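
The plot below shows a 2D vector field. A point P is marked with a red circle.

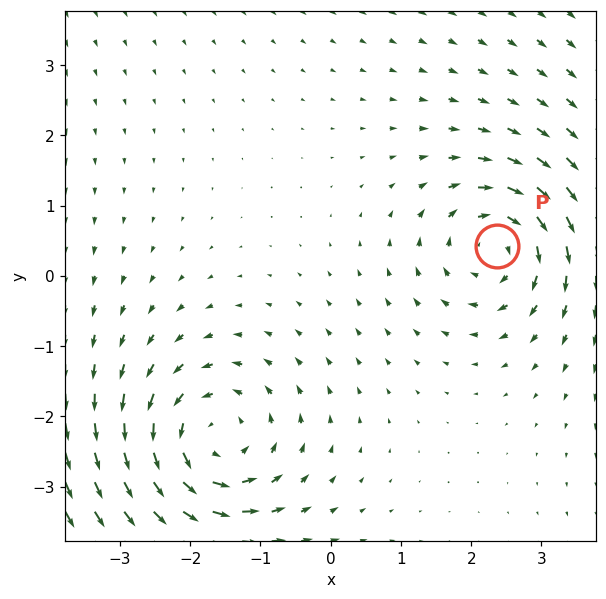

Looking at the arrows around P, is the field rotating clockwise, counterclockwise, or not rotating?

clockwise

Near P at (2.4, 0.4) the arrows circulate clockwise. The curl (z-component) there is about -4; negative curl means clockwise rotation.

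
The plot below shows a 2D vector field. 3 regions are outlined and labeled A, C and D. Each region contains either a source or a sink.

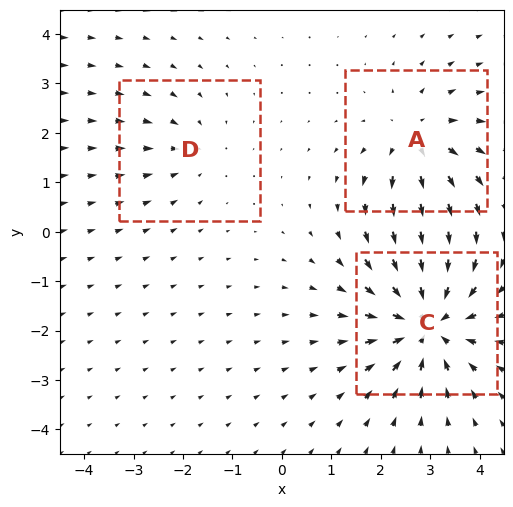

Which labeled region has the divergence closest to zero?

D

Divergence at each region's feature centre — A: about +3, C: about -5, D: about -2. Region D is closest to zero.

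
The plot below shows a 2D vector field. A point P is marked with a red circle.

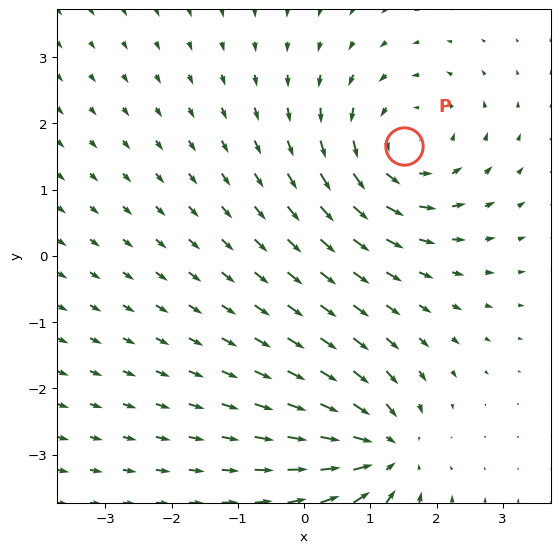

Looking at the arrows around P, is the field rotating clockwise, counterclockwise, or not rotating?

Near P at (1.5, 1.7) the arrows circulate counterclockwise. The curl (z-component) there is about +4; positive curl means counterclockwise rotation.

counterclockwise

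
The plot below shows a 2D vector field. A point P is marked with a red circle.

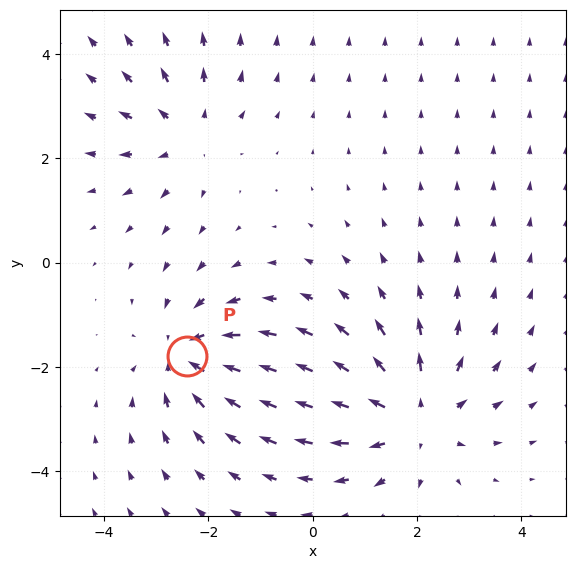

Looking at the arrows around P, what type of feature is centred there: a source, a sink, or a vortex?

At P (-2.4, -1.8) the arrows converge inward. Divergence about -4, curl ≈0 — negative divergence with near-zero curl is a sink.

sink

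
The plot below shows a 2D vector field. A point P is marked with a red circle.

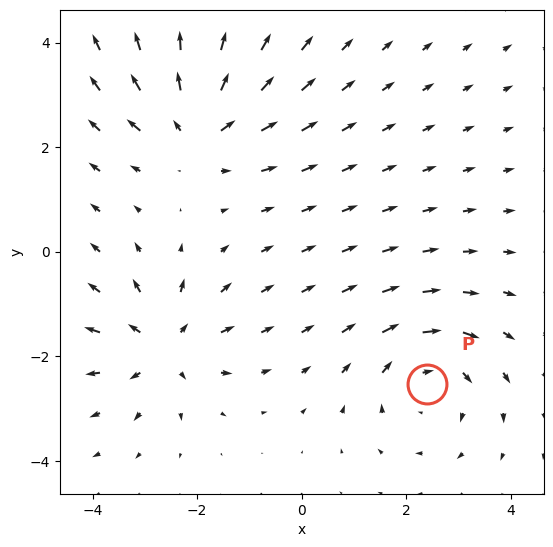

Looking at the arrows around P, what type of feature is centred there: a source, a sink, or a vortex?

At P (2.4, -2.5) the arrows circulate clockwise. Divergence ≈0, curl about -3 — near-zero divergence with nonzero curl is a vortex.

vortex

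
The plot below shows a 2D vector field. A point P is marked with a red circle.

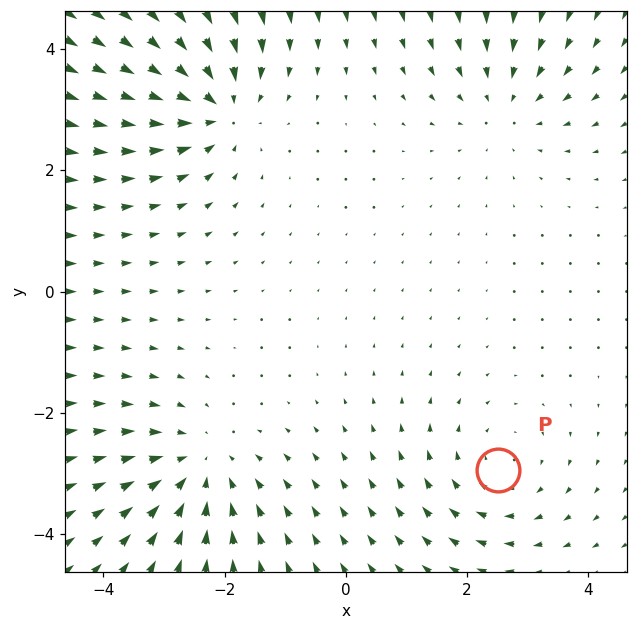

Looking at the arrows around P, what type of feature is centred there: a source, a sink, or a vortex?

At P (2.5, -2.9) the arrows circulate clockwise. Divergence ≈0, curl about -3 — near-zero divergence with nonzero curl is a vortex.

vortex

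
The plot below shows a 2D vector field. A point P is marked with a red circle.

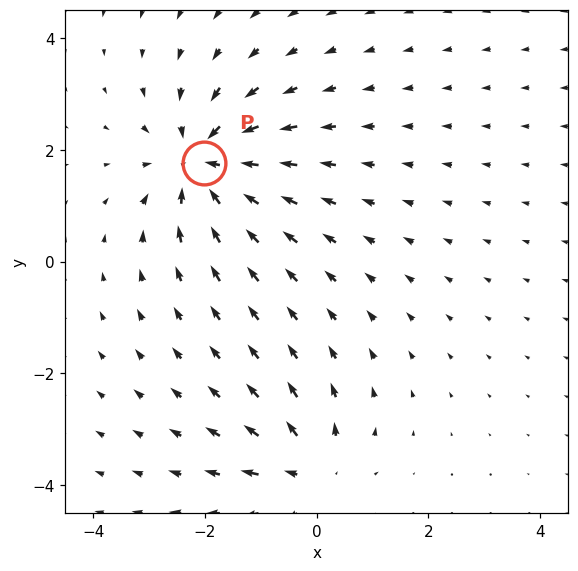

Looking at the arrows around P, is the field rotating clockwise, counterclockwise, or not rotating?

Near P at (-2.0, 1.8) the arrows show no circulation. The curl there is ≈0.

not rotating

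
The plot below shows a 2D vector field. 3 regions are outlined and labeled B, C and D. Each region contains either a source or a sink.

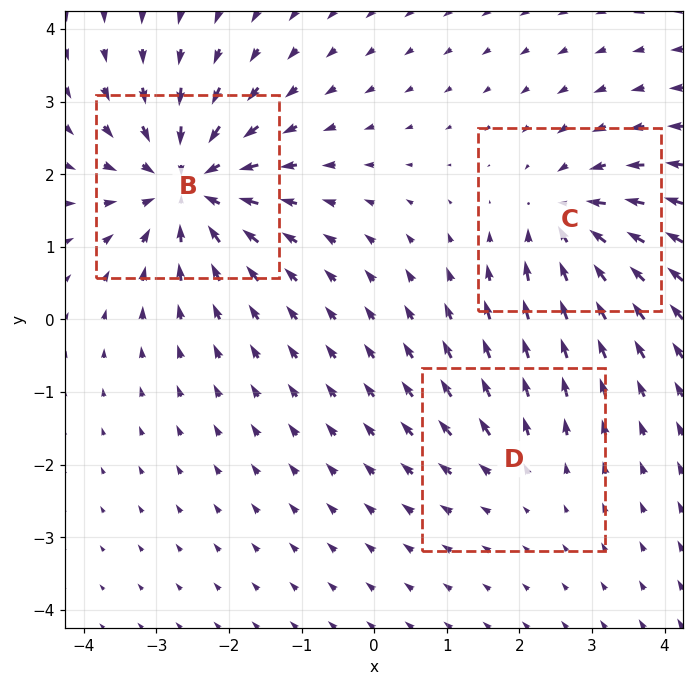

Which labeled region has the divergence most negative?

Divergence at each region's feature centre — B: about -5, C: about -4, D: about +2. Region B is most negative.

B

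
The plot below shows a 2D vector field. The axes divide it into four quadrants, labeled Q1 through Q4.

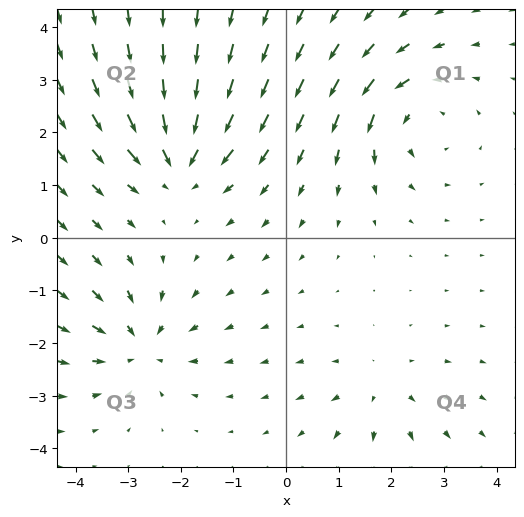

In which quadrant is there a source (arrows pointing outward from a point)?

The source sits at approximately (1.8, -2.8), which lies in quadrant Q4. The divergence there is about +3, positive as expected for a source.

Q4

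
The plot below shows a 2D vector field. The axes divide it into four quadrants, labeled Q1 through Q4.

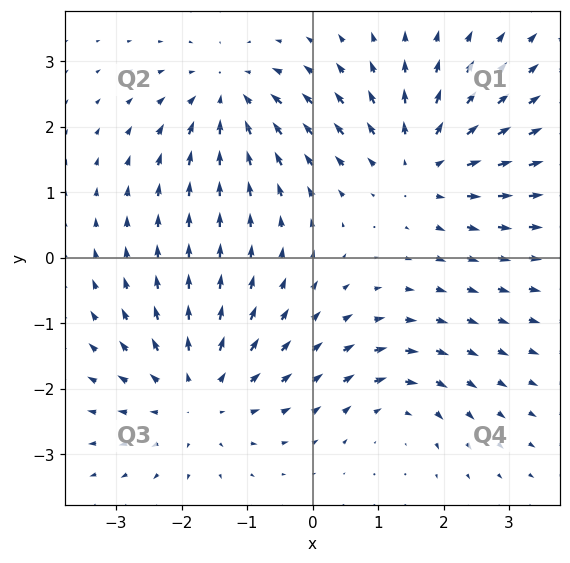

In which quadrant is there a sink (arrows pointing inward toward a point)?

The sink sits at approximately (-1.3, 2.5), which lies in quadrant Q2. The divergence there is about -4, negative as expected for a sink.

Q2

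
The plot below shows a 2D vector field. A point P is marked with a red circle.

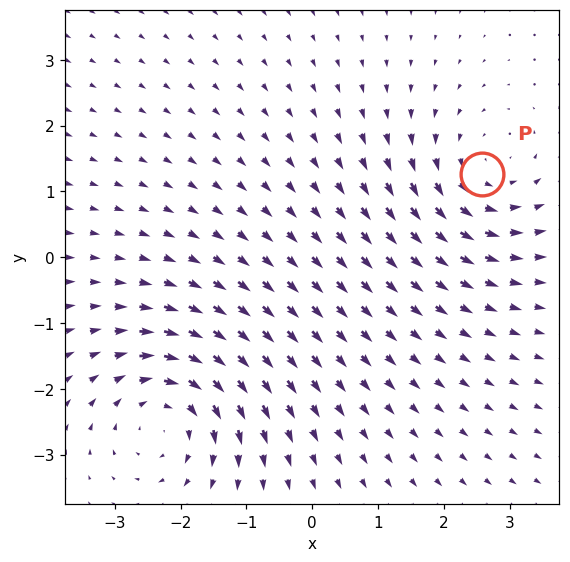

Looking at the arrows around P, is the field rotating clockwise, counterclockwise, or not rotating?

counterclockwise

Near P at (2.6, 1.3) the arrows circulate counterclockwise. The curl (z-component) there is about +2; positive curl means counterclockwise rotation.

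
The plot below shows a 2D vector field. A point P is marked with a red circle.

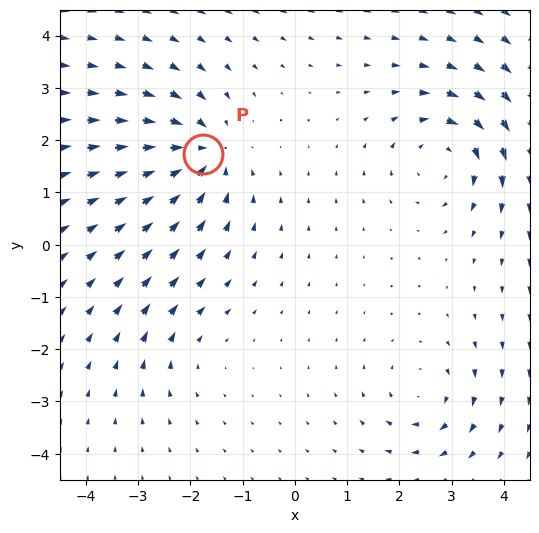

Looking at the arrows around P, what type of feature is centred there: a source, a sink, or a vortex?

sink

At P (-1.8, 1.7) the arrows converge inward. Divergence about -6, curl ≈0 — negative divergence with near-zero curl is a sink.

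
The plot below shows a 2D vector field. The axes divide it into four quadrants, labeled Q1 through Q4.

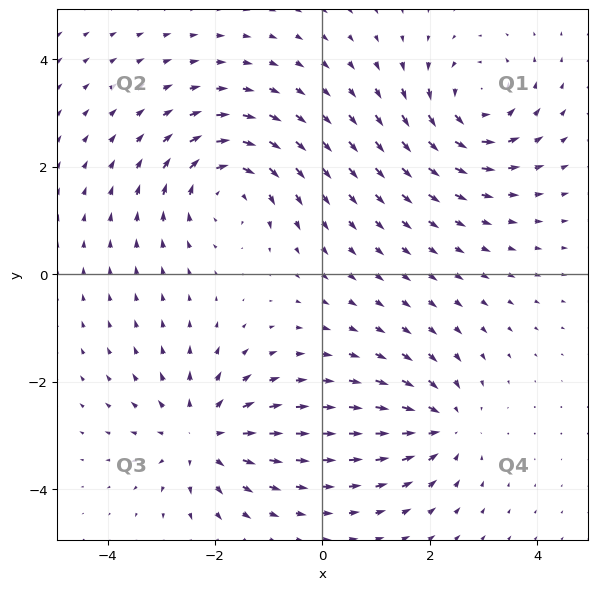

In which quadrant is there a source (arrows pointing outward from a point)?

The source sits at approximately (-2.2, -3.0), which lies in quadrant Q3. The divergence there is about +5, positive as expected for a source.

Q3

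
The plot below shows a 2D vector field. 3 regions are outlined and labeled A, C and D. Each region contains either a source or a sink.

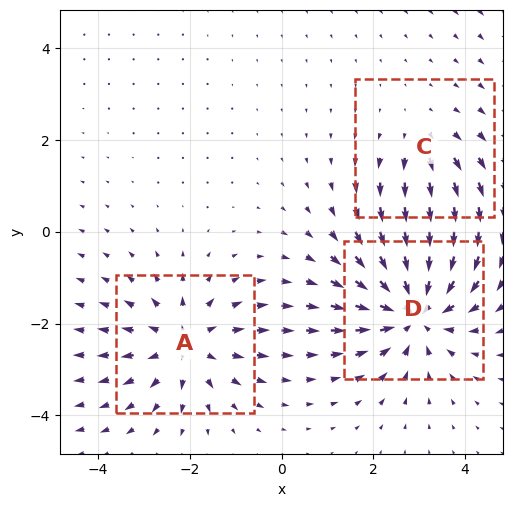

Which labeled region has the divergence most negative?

D

Divergence at each region's feature centre — A: about +3, C: about +2, D: about -5. Region D is most negative.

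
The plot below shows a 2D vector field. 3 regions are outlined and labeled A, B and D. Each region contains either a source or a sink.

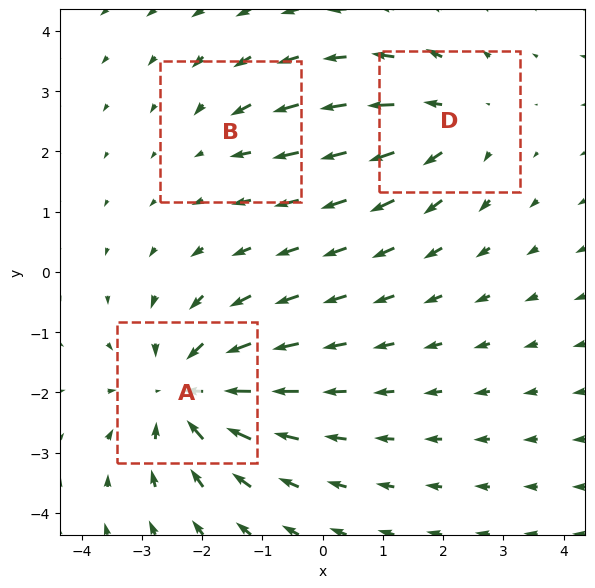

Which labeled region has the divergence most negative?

A

Divergence at each region's feature centre — A: about -5, B: about -2, D: about +3. Region A is most negative.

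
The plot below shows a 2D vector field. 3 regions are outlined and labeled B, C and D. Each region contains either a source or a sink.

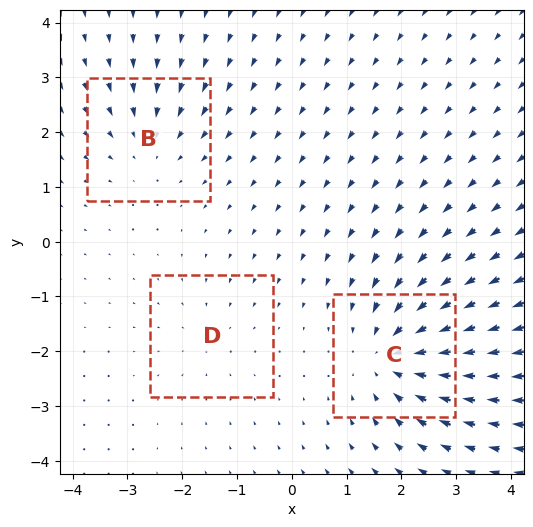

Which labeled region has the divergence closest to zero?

Divergence at each region's feature centre — B: about -3, C: about -5, D: about -2. Region D is closest to zero.

D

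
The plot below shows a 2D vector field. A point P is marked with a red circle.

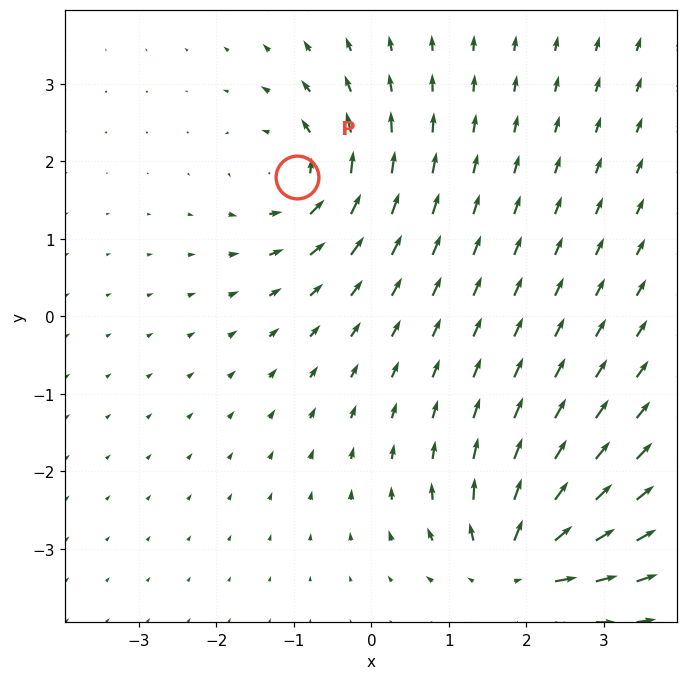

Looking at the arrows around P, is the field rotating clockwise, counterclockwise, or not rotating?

counterclockwise

Near P at (-1.0, 1.8) the arrows circulate counterclockwise. The curl (z-component) there is about +4; positive curl means counterclockwise rotation.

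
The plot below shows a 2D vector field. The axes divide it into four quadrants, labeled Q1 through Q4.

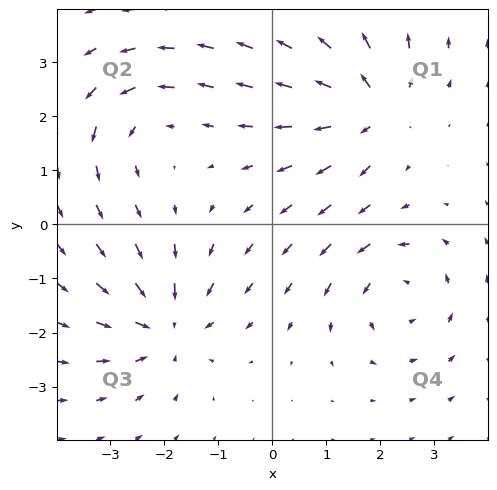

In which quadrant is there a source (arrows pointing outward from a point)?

Q1

The source sits at approximately (1.8, 2.2), which lies in quadrant Q1. The divergence there is about +6, positive as expected for a source.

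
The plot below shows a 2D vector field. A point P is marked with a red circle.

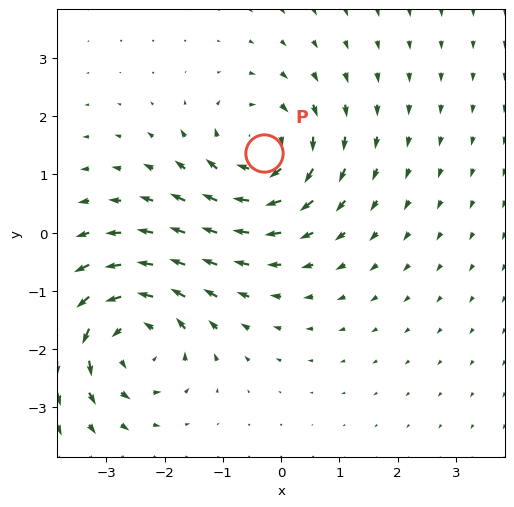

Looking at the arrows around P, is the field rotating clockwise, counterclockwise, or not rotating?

Near P at (-0.3, 1.4) the arrows circulate clockwise. The curl (z-component) there is about -4; negative curl means clockwise rotation.

clockwise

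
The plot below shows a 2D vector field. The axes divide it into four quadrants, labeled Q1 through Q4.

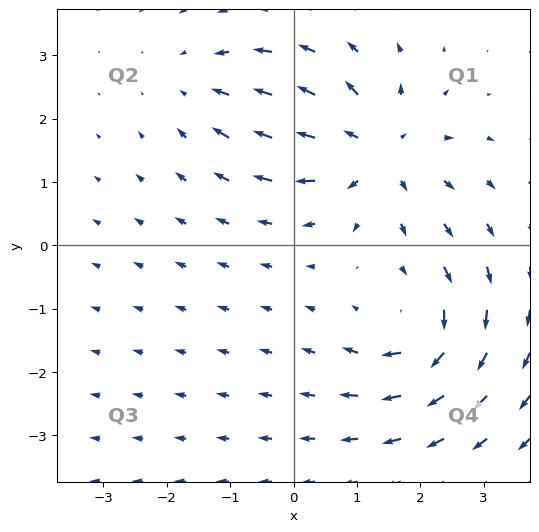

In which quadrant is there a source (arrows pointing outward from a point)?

The source sits at approximately (1.3, 1.5), which lies in quadrant Q1. The divergence there is about +5, positive as expected for a source.

Q1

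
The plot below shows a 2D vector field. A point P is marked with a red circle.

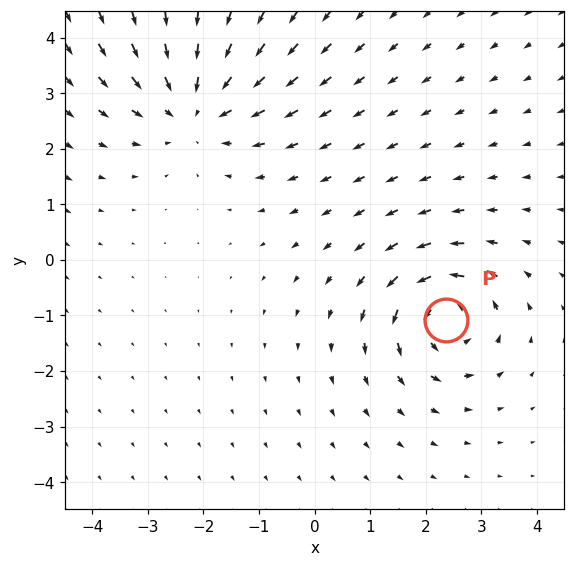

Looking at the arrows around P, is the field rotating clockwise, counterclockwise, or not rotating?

Near P at (2.4, -1.1) the arrows circulate counterclockwise. The curl (z-component) there is about +5; positive curl means counterclockwise rotation.

counterclockwise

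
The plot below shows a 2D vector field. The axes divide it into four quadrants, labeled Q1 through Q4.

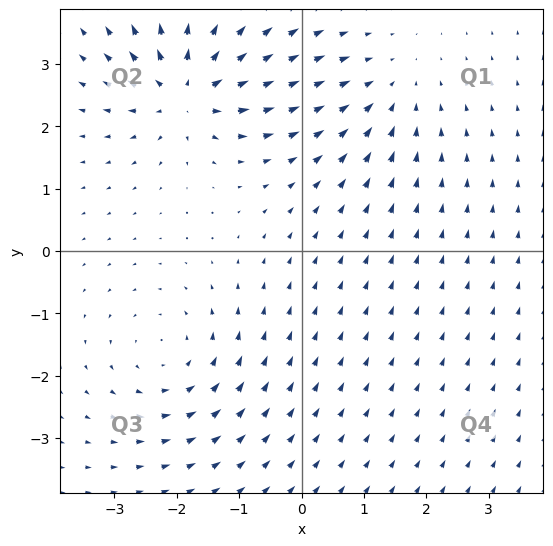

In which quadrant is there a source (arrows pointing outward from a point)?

Q2

The source sits at approximately (-1.8, 2.6), which lies in quadrant Q2. The divergence there is about +5, positive as expected for a source.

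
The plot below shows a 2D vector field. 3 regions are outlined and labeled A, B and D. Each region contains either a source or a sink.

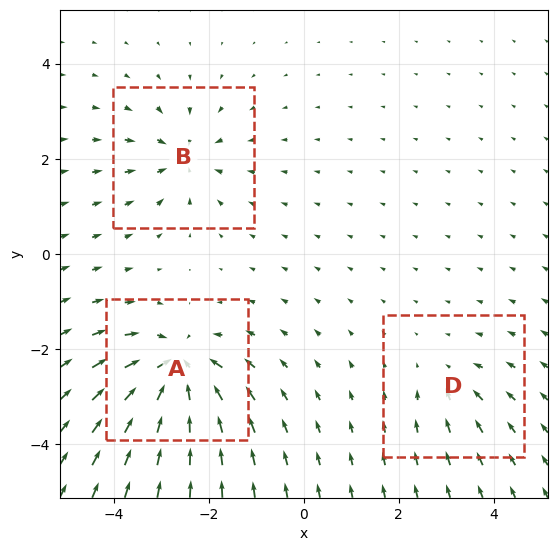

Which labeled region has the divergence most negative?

Divergence at each region's feature centre — A: about -6, B: about -4, D: about -2. Region A is most negative.

A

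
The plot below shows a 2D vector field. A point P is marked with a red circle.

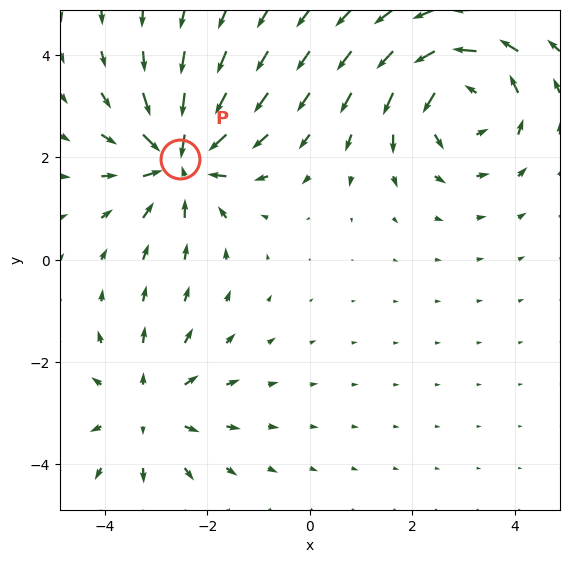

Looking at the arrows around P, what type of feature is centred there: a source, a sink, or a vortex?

sink

At P (-2.5, 2.0) the arrows converge inward. Divergence about -6, curl ≈0 — negative divergence with near-zero curl is a sink.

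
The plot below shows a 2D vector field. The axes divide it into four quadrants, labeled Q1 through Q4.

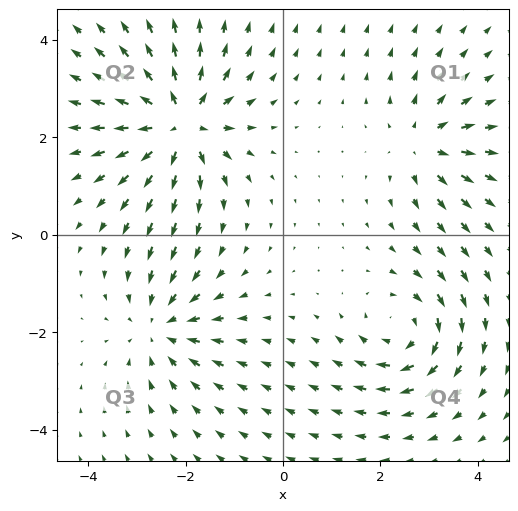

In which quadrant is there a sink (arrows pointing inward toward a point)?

The sink sits at approximately (-2.5, -1.9), which lies in quadrant Q3. The divergence there is about -4, negative as expected for a sink.

Q3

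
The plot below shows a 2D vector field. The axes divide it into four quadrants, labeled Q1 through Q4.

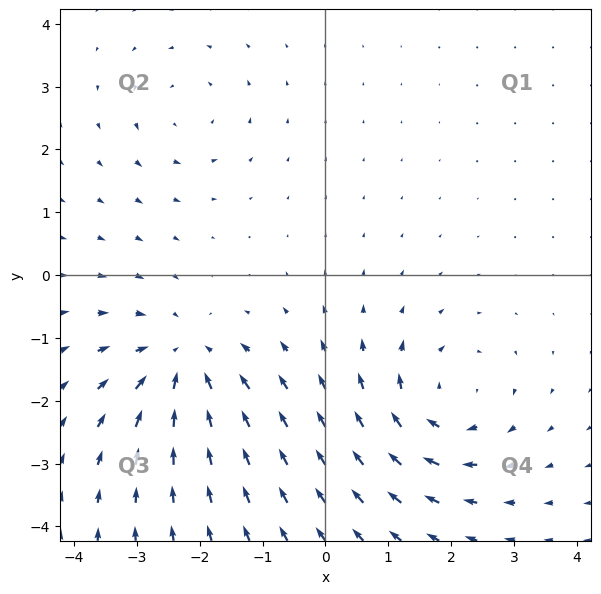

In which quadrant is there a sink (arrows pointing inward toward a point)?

Q3

The sink sits at approximately (-2.3, -1.4), which lies in quadrant Q3. The divergence there is about -5, negative as expected for a sink.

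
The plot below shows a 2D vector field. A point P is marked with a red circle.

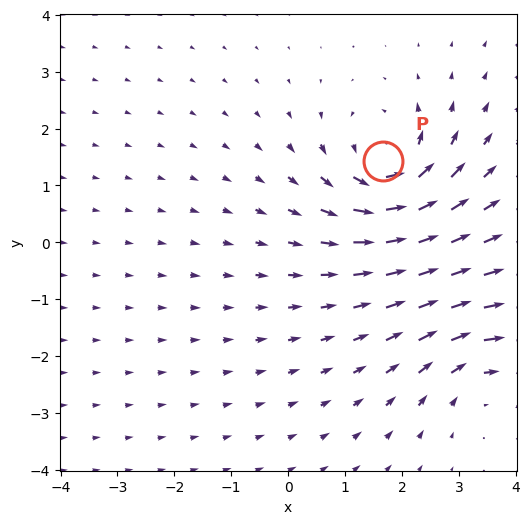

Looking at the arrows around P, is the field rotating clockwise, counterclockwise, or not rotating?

Near P at (1.7, 1.4) the arrows circulate counterclockwise. The curl (z-component) there is about +5; positive curl means counterclockwise rotation.

counterclockwise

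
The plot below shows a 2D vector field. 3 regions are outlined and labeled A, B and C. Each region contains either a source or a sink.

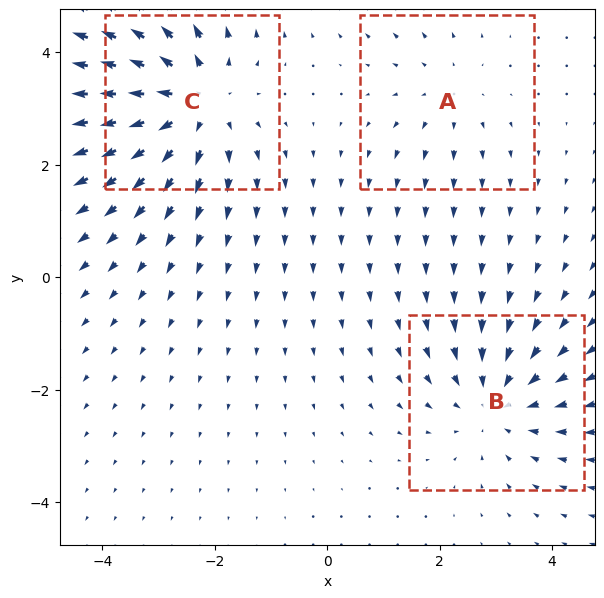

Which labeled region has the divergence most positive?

C

Divergence at each region's feature centre — A: about +2, B: about -3, C: about +4. Region C is most positive.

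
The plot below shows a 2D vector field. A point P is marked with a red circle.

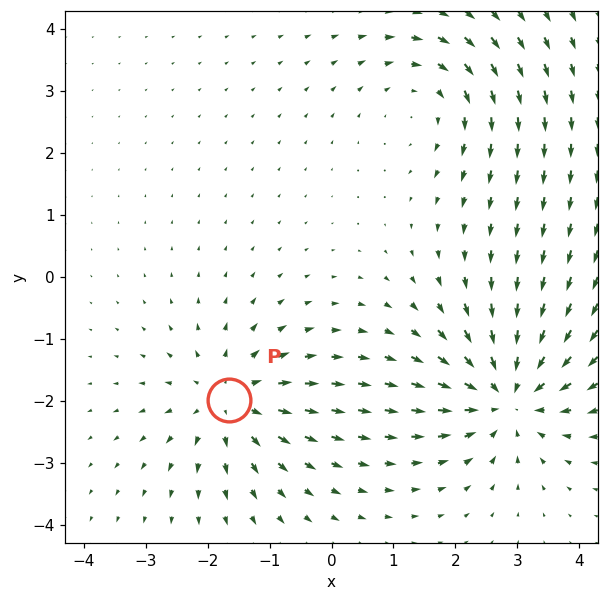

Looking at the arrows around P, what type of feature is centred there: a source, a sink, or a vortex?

At P (-1.7, -2.0) the arrows spread outward. Divergence about +3, curl ≈0 — positive divergence with near-zero curl is a source.

source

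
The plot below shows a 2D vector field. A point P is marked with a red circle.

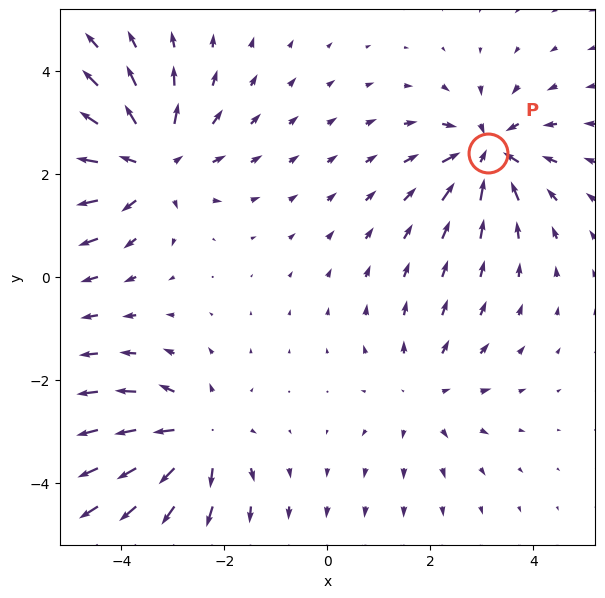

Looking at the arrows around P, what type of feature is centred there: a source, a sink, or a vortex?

sink

At P (3.1, 2.4) the arrows converge inward. Divergence about -5, curl ≈0 — negative divergence with near-zero curl is a sink.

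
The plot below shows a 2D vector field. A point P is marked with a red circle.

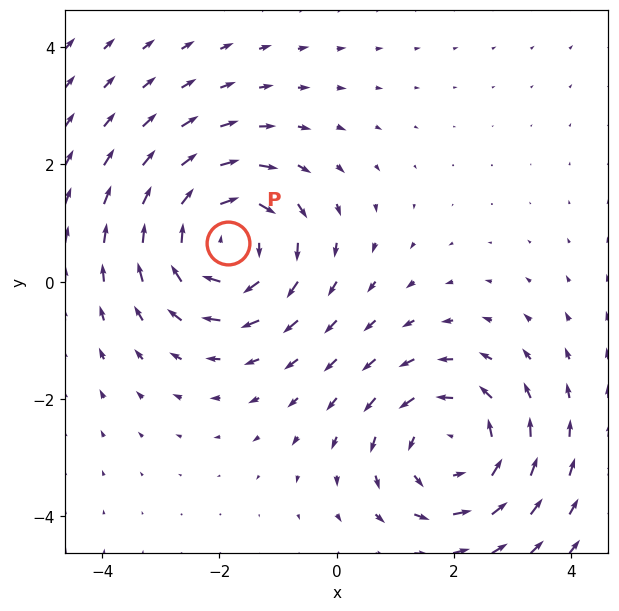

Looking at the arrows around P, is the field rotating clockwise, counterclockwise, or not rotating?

Near P at (-1.8, 0.7) the arrows circulate clockwise. The curl (z-component) there is about -4; negative curl means clockwise rotation.

clockwise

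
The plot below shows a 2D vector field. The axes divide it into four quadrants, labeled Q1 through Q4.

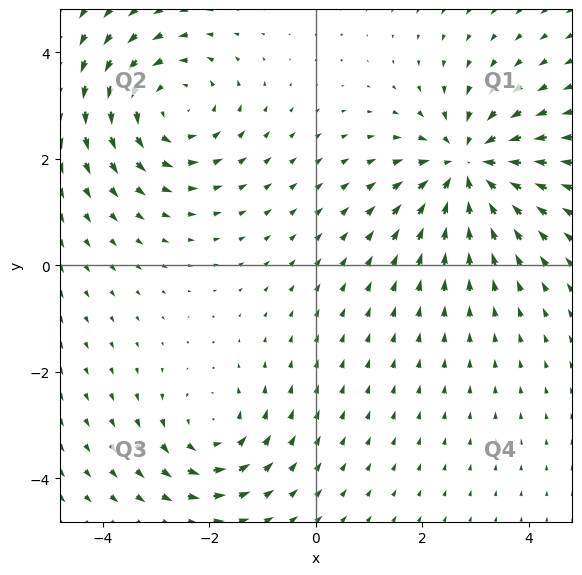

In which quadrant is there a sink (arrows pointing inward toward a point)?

The sink sits at approximately (2.8, 1.9), which lies in quadrant Q1. The divergence there is about -4, negative as expected for a sink.

Q1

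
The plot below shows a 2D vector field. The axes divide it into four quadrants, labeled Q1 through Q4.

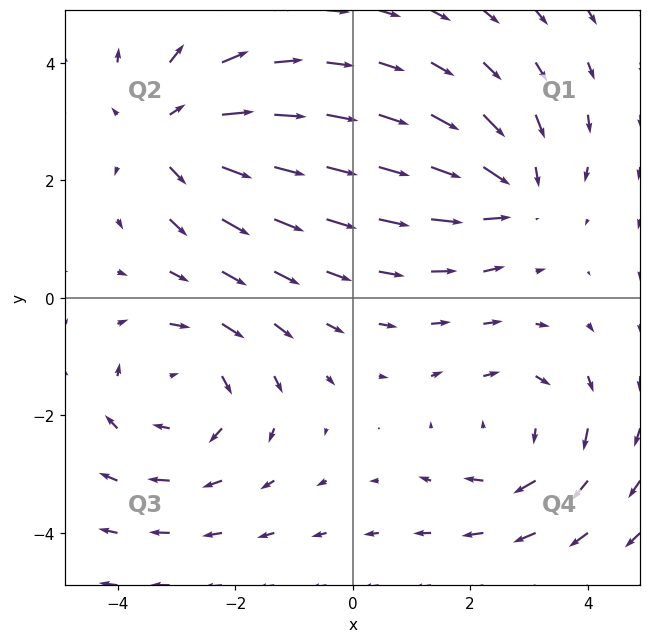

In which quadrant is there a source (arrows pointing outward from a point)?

The source sits at approximately (-3.1, 2.8), which lies in quadrant Q2. The divergence there is about +5, positive as expected for a source.

Q2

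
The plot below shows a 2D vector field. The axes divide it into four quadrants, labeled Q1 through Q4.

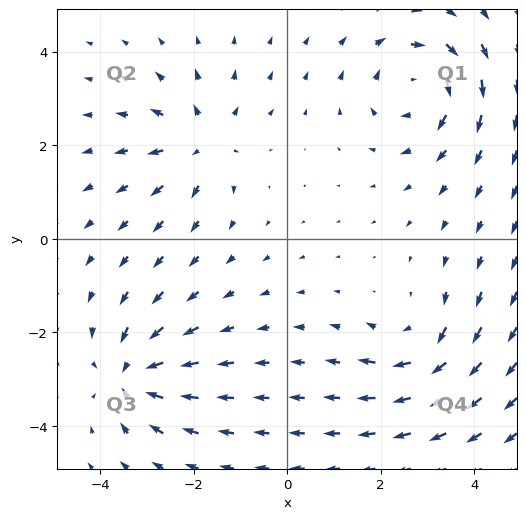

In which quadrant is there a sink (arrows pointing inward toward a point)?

Q3

The sink sits at approximately (-3.3, -2.9), which lies in quadrant Q3. The divergence there is about -5, negative as expected for a sink.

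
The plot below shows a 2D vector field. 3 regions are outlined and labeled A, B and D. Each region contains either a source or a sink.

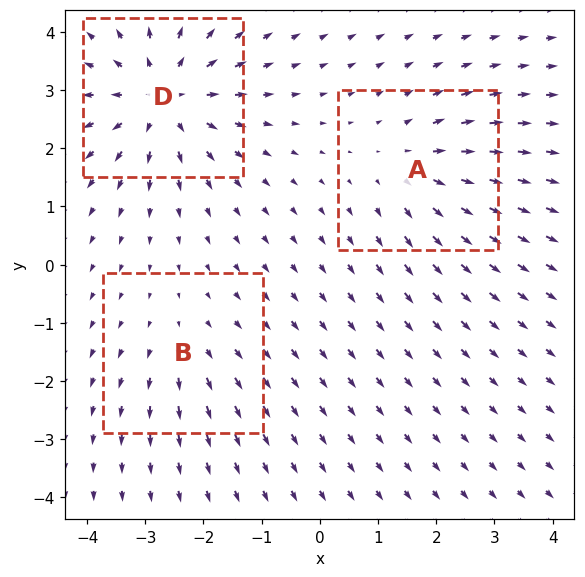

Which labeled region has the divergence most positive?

D

Divergence at each region's feature centre — A: about +3, B: about +2, D: about +5. Region D is most positive.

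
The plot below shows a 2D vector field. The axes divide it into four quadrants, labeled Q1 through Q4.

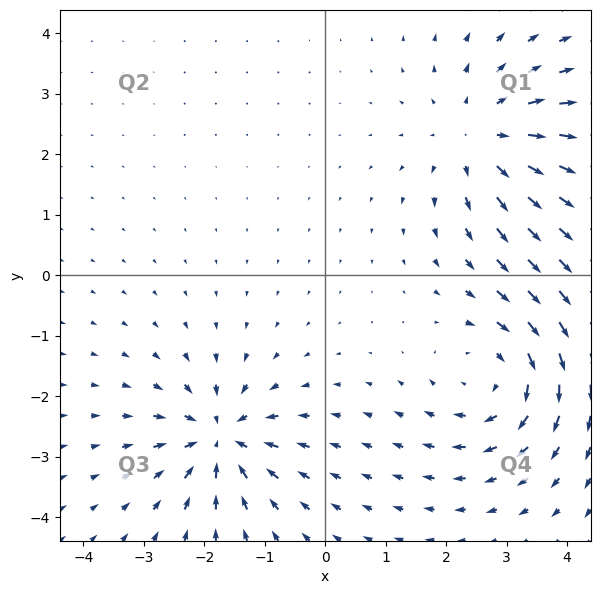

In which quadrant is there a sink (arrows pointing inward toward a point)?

The sink sits at approximately (-1.7, -2.7), which lies in quadrant Q3. The divergence there is about -6, negative as expected for a sink.

Q3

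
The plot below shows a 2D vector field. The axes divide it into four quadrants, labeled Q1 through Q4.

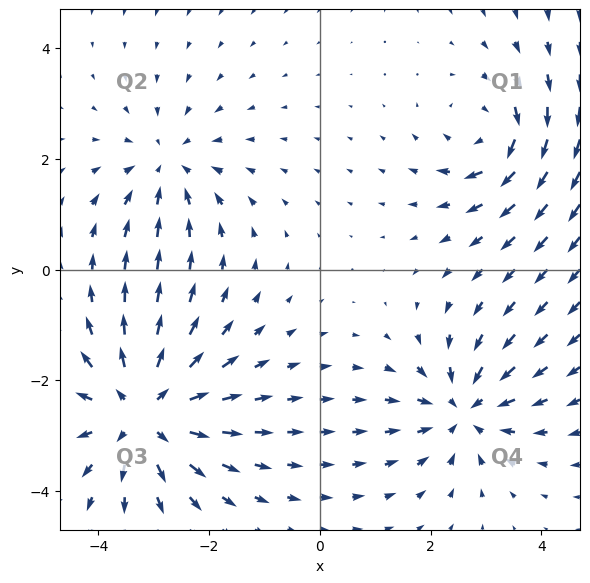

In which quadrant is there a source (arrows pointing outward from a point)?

The source sits at approximately (-3.2, -2.6), which lies in quadrant Q3. The divergence there is about +4, positive as expected for a source.

Q3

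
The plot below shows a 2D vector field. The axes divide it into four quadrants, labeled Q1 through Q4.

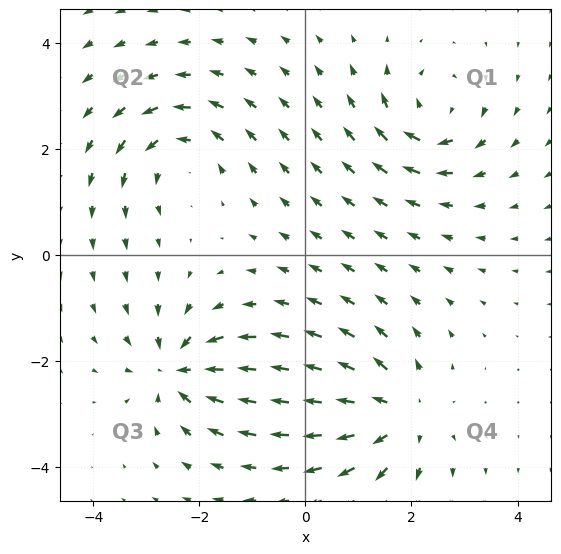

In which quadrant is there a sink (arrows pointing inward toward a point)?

The sink sits at approximately (-2.4, -2.2), which lies in quadrant Q3. The divergence there is about -5, negative as expected for a sink.

Q3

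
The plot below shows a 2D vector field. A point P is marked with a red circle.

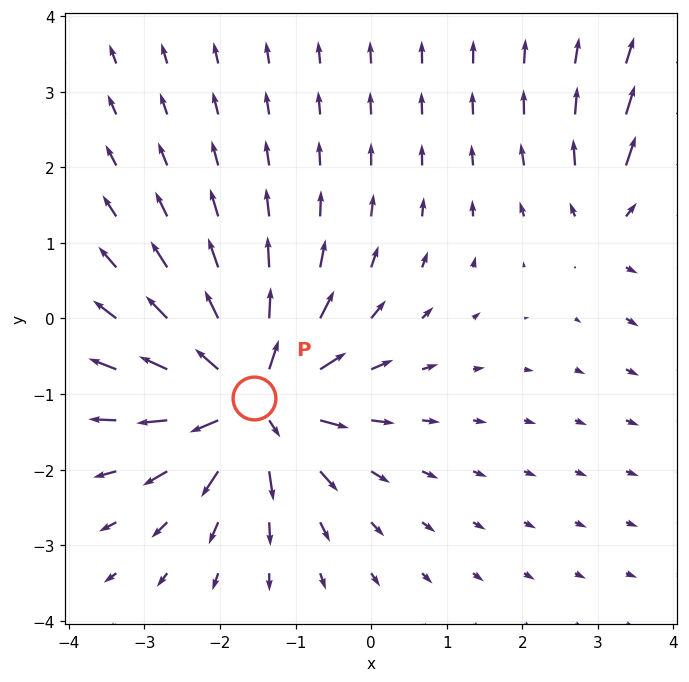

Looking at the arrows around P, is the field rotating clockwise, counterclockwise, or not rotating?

Near P at (-1.6, -1.0) the arrows show no circulation. The curl there is ≈0.

not rotating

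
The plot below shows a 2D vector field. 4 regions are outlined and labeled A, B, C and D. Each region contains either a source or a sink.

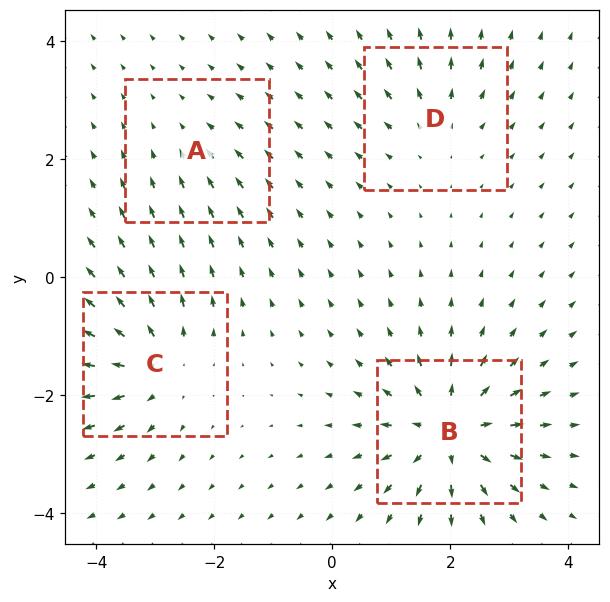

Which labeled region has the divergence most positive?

Divergence at each region's feature centre — A: about -2, B: about +8, C: about +6, D: about +3. Region B is most positive.

B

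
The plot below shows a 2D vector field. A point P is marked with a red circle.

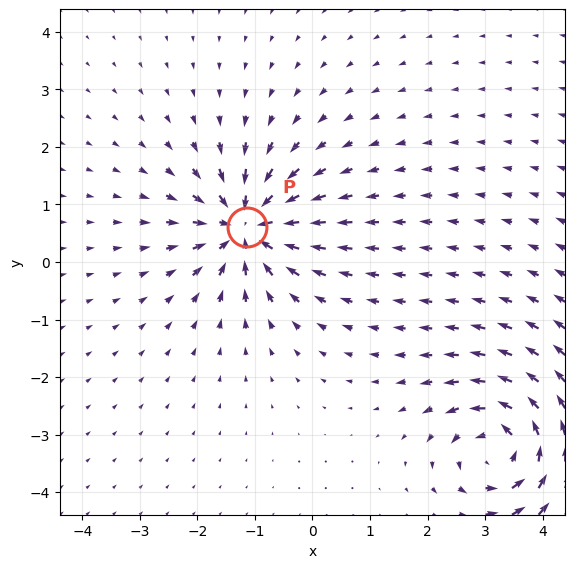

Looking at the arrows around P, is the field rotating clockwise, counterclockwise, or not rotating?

Near P at (-1.1, 0.6) the arrows show no circulation. The curl there is ≈0.

not rotating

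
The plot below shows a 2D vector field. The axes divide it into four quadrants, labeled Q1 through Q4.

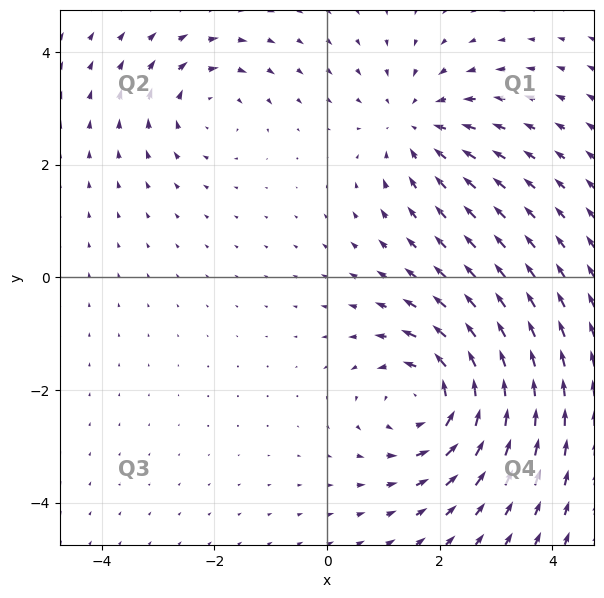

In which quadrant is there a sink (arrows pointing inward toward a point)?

Q1

The sink sits at approximately (1.6, 2.7), which lies in quadrant Q1. The divergence there is about -3, negative as expected for a sink.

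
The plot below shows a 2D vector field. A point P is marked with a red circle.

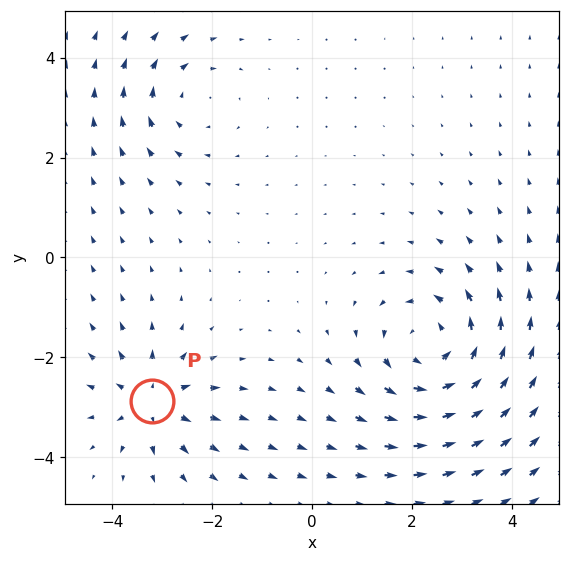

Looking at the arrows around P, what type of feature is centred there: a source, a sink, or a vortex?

source

At P (-3.2, -2.9) the arrows spread outward. Divergence about +4, curl ≈0 — positive divergence with near-zero curl is a source.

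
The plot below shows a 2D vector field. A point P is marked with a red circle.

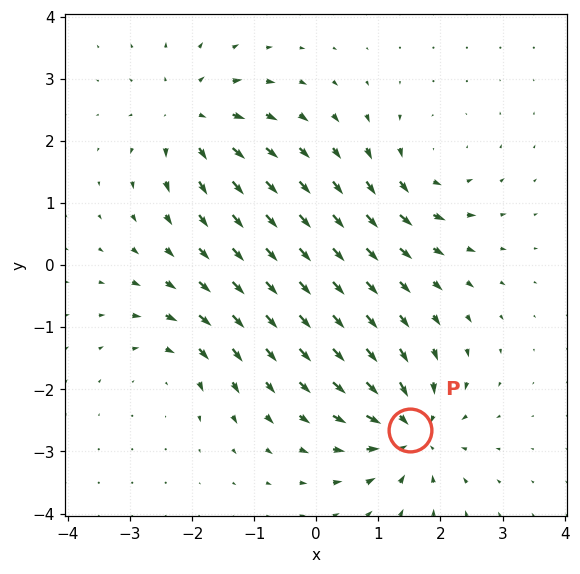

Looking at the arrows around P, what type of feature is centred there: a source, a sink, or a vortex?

At P (1.5, -2.7) the arrows converge inward. Divergence about -5, curl ≈0 — negative divergence with near-zero curl is a sink.

sink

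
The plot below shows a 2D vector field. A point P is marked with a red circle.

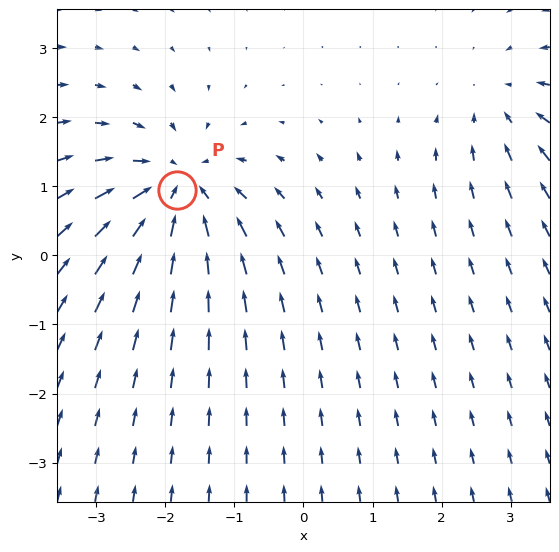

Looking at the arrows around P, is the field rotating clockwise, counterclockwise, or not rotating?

Near P at (-1.8, 0.9) the arrows show no circulation. The curl there is ≈0.

not rotating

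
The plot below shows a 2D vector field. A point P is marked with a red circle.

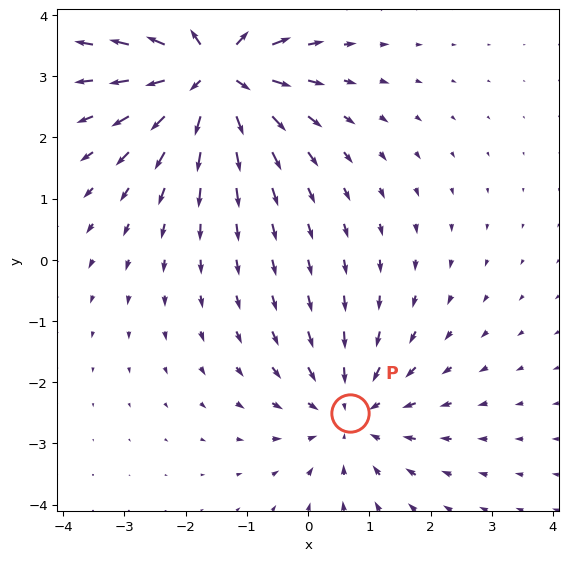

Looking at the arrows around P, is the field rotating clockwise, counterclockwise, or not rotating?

Near P at (0.7, -2.5) the arrows show no circulation. The curl there is ≈0.

not rotating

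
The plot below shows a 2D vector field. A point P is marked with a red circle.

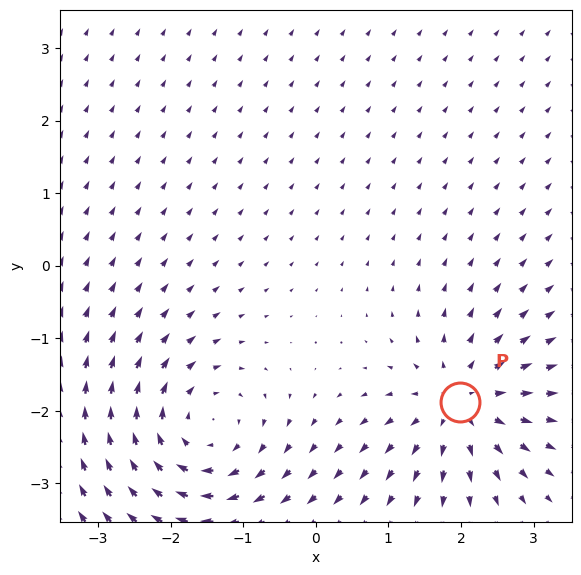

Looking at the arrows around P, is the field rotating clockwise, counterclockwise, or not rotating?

Near P at (2.0, -1.9) the arrows show no circulation. The curl there is ≈0.

not rotating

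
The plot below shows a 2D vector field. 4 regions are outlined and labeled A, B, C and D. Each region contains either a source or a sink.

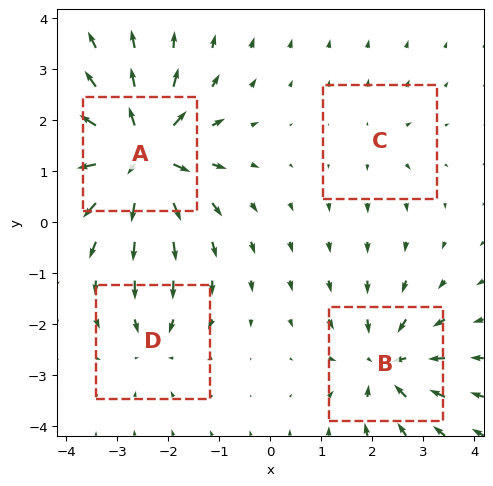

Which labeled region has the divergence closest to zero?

C

Divergence at each region's feature centre — A: about +9, B: about -6, C: about +2, D: about -4. Region C is closest to zero.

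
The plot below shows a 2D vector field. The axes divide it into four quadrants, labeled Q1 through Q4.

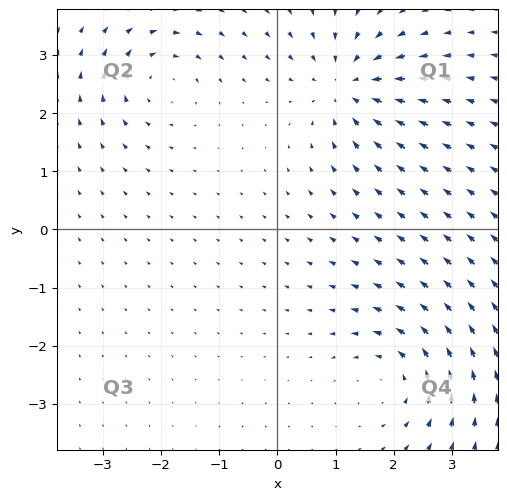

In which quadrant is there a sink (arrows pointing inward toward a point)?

The sink sits at approximately (1.2, 2.5), which lies in quadrant Q1. The divergence there is about -6, negative as expected for a sink.

Q1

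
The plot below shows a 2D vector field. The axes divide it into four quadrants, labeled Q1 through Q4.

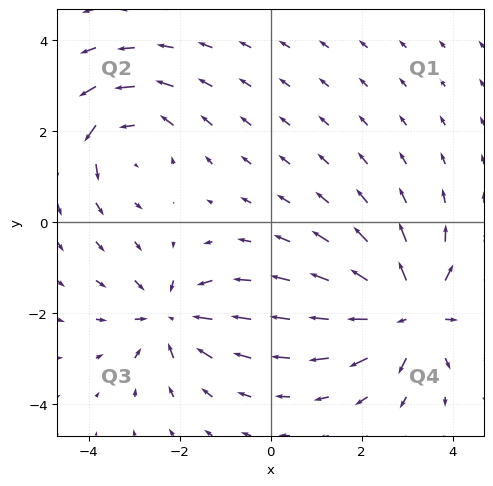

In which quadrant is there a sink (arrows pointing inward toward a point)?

Q3

The sink sits at approximately (-2.2, -2.1), which lies in quadrant Q3. The divergence there is about -4, negative as expected for a sink.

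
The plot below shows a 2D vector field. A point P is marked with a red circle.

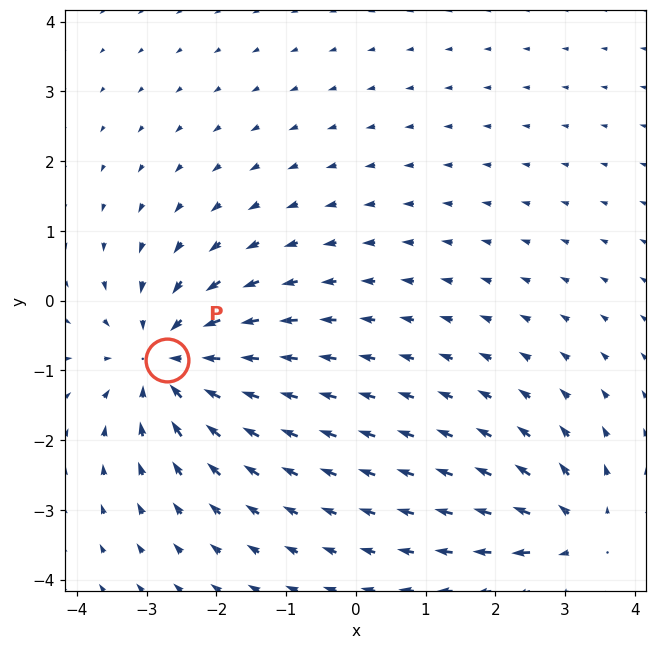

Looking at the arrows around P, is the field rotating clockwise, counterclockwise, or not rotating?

not rotating

Near P at (-2.7, -0.9) the arrows show no circulation. The curl there is ≈0.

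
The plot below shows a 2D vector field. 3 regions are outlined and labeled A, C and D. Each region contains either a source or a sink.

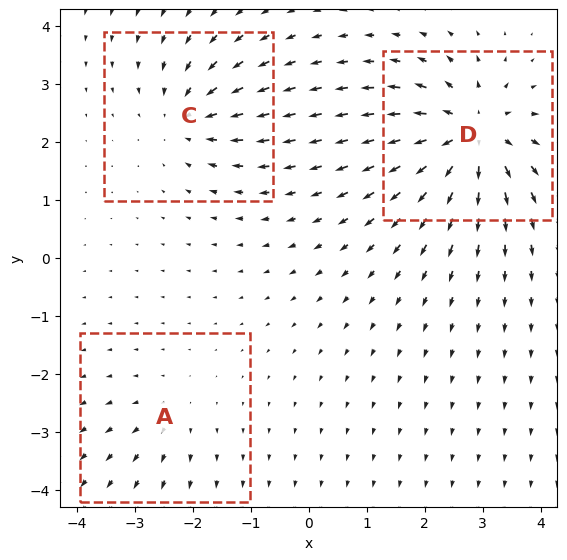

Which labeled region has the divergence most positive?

D

Divergence at each region's feature centre — A: about +2, C: about -4, D: about +6. Region D is most positive.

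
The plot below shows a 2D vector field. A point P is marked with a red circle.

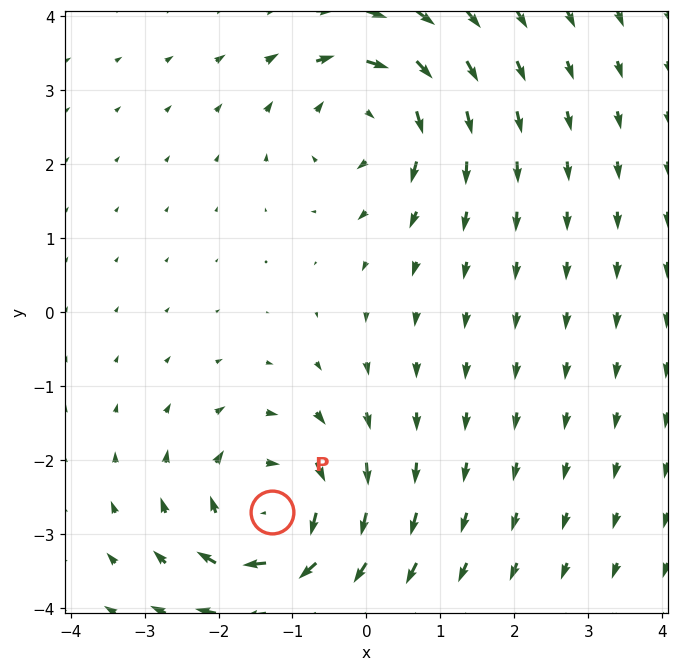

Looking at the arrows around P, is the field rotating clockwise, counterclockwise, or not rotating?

clockwise

Near P at (-1.3, -2.7) the arrows circulate clockwise. The curl (z-component) there is about -6; negative curl means clockwise rotation.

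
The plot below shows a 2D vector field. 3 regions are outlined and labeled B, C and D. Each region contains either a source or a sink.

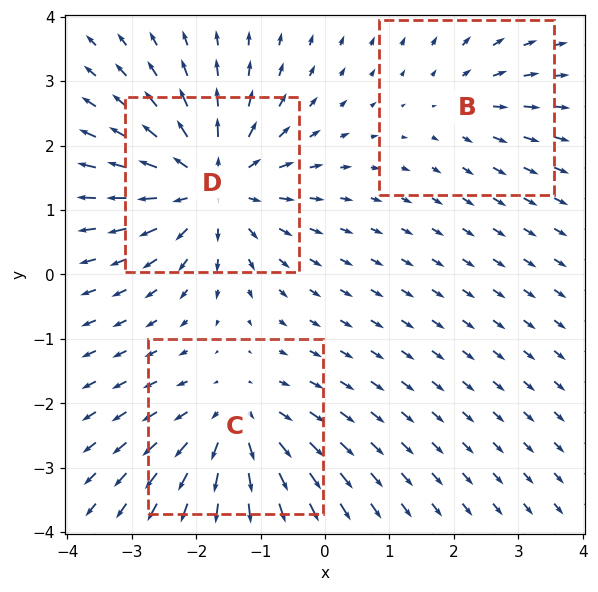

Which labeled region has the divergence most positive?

D

Divergence at each region's feature centre — B: about +2, C: about +4, D: about +5. Region D is most positive.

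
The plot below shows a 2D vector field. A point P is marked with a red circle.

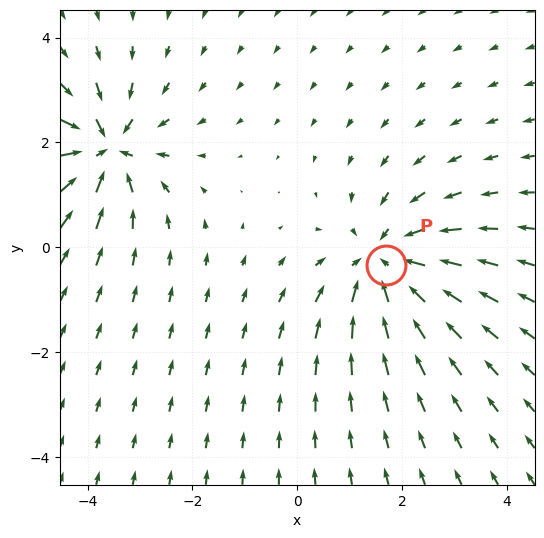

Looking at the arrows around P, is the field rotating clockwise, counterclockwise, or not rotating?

Near P at (1.7, -0.3) the arrows show no circulation. The curl there is ≈0.

not rotating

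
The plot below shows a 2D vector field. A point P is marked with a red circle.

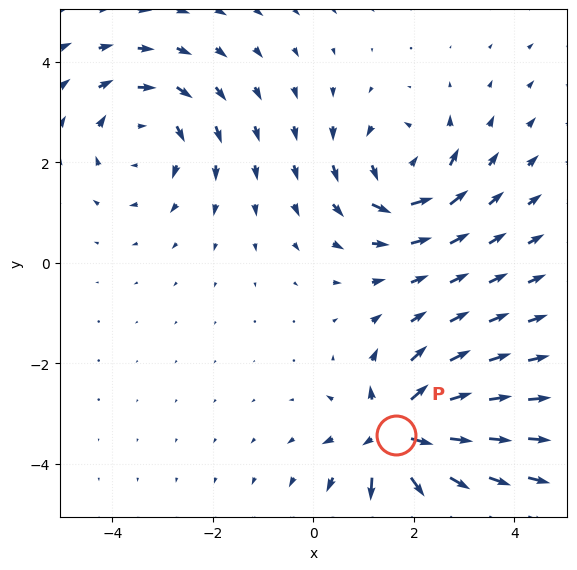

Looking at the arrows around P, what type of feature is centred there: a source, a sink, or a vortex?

source

At P (1.6, -3.4) the arrows spread outward. Divergence about +6, curl ≈0 — positive divergence with near-zero curl is a source.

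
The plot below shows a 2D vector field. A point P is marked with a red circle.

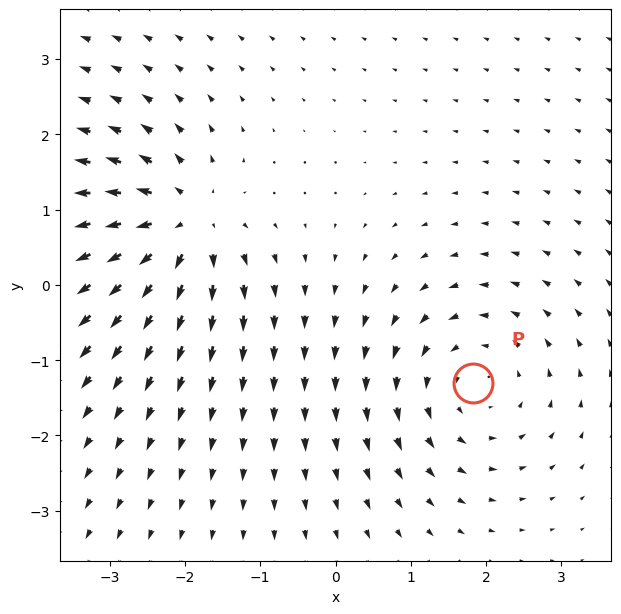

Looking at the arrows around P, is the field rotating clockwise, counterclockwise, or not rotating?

counterclockwise

Near P at (1.8, -1.3) the arrows circulate counterclockwise. The curl (z-component) there is about +4; positive curl means counterclockwise rotation.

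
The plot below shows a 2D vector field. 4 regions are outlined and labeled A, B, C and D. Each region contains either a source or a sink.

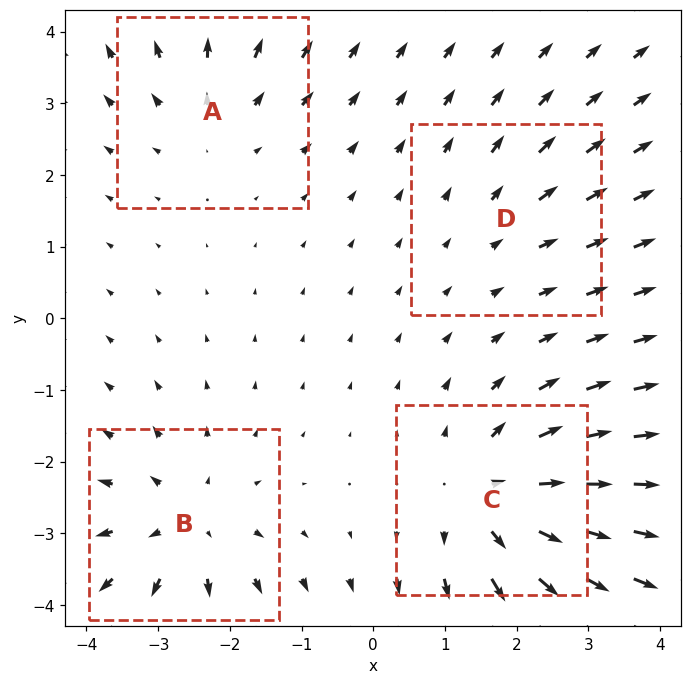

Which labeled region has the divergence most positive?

Divergence at each region's feature centre — A: about +3, B: about +4, C: about +6, D: about +2. Region C is most positive.

C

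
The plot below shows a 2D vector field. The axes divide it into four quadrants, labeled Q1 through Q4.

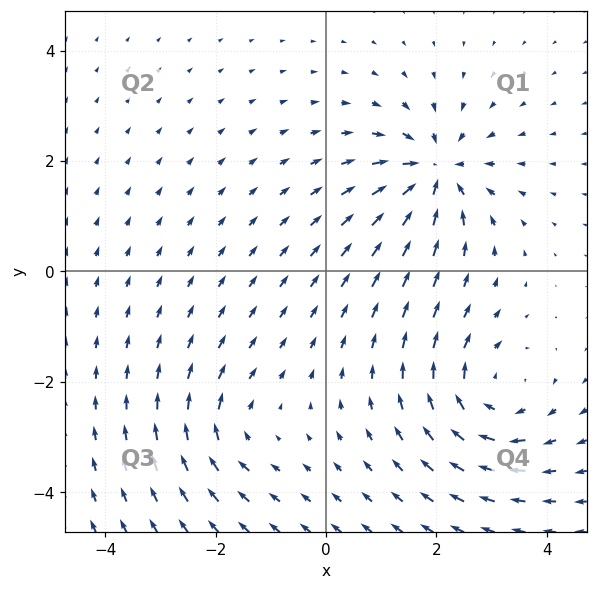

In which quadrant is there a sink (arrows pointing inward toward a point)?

Q1

The sink sits at approximately (2.0, 1.8), which lies in quadrant Q1. The divergence there is about -6, negative as expected for a sink.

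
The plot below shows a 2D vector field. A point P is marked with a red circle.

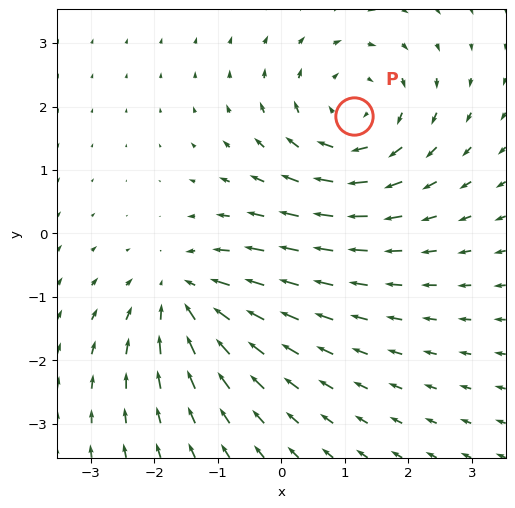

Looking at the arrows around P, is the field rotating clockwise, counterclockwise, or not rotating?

Near P at (1.1, 1.9) the arrows circulate clockwise. The curl (z-component) there is about -3; negative curl means clockwise rotation.

clockwise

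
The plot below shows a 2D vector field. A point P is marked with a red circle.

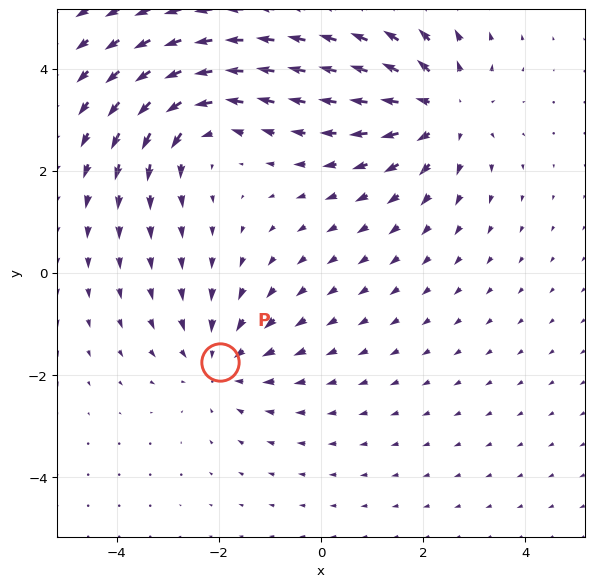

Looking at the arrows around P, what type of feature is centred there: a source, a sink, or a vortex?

At P (-2.0, -1.7) the arrows converge inward. Divergence about -2, curl ≈0 — negative divergence with near-zero curl is a sink.

sink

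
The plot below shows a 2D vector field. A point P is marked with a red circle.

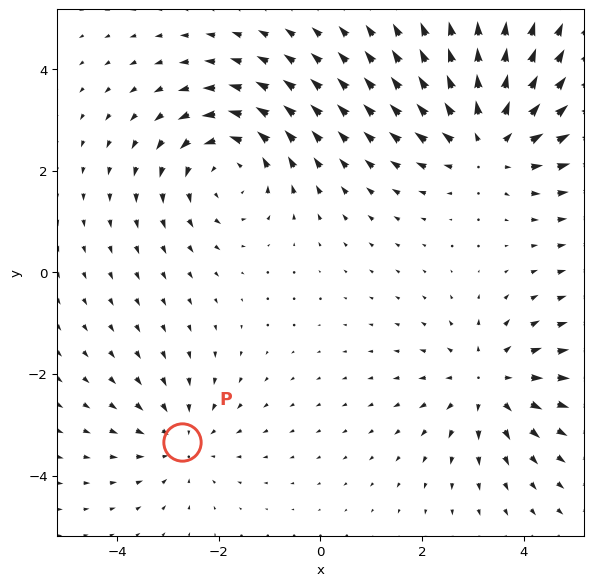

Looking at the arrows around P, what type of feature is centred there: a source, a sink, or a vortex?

At P (-2.7, -3.3) the arrows converge inward. Divergence about -3, curl ≈0 — negative divergence with near-zero curl is a sink.

sink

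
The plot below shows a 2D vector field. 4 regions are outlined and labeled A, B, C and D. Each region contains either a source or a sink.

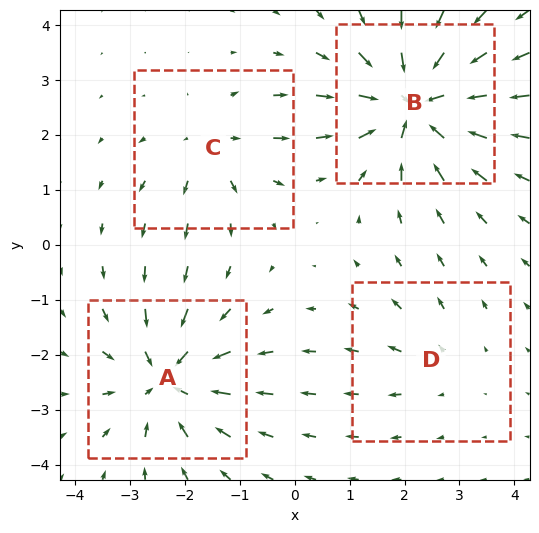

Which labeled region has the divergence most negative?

B

Divergence at each region's feature centre — A: about -5, B: about -7, C: about +3, D: about +2. Region B is most negative.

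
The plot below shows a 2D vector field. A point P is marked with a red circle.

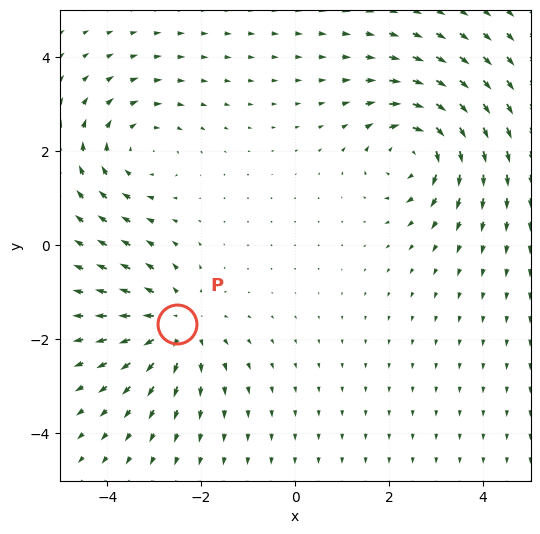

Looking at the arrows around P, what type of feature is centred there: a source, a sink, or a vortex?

source

At P (-2.5, -1.7) the arrows spread outward. Divergence about +4, curl ≈0 — positive divergence with near-zero curl is a source.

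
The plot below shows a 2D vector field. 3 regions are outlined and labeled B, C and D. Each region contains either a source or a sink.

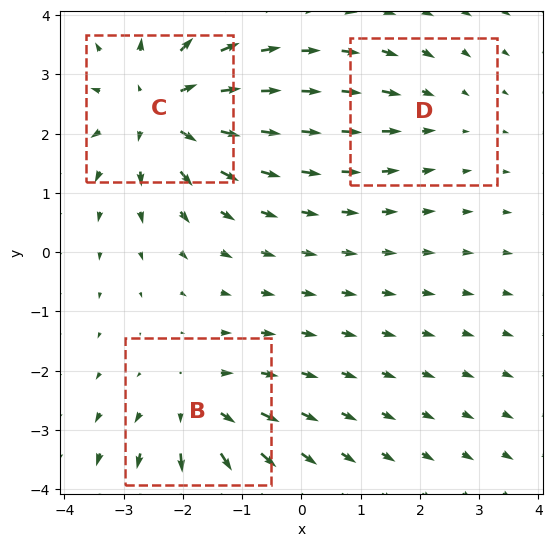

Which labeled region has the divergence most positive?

Divergence at each region's feature centre — B: about +3, C: about +5, D: about -2. Region C is most positive.

C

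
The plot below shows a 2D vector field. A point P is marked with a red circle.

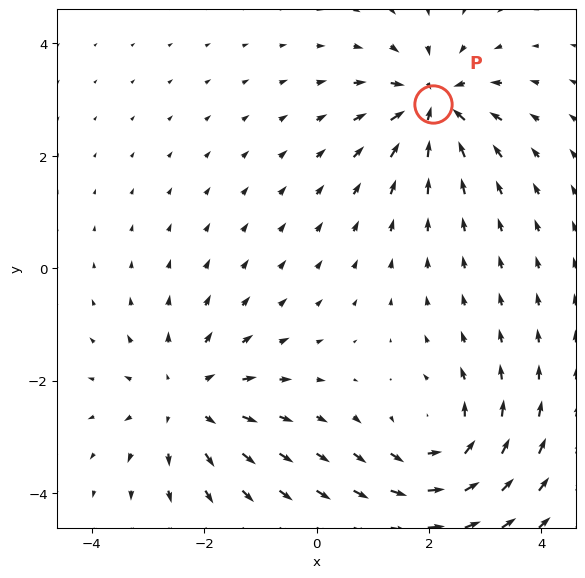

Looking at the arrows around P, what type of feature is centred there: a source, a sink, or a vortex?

sink

At P (2.1, 2.9) the arrows converge inward. Divergence about -5, curl ≈0 — negative divergence with near-zero curl is a sink.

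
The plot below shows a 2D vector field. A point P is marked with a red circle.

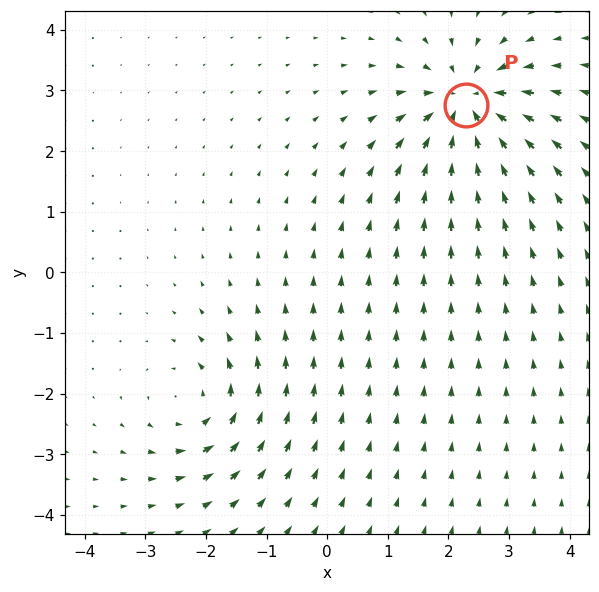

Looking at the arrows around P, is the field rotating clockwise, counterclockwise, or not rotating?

Near P at (2.3, 2.8) the arrows show no circulation. The curl there is ≈0.

not rotating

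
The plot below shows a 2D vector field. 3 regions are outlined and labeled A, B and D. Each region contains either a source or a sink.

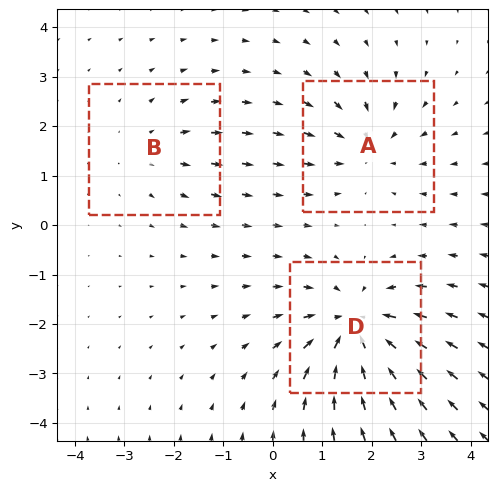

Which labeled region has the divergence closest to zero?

B

Divergence at each region's feature centre — A: about -3, B: about +2, D: about -5. Region B is closest to zero.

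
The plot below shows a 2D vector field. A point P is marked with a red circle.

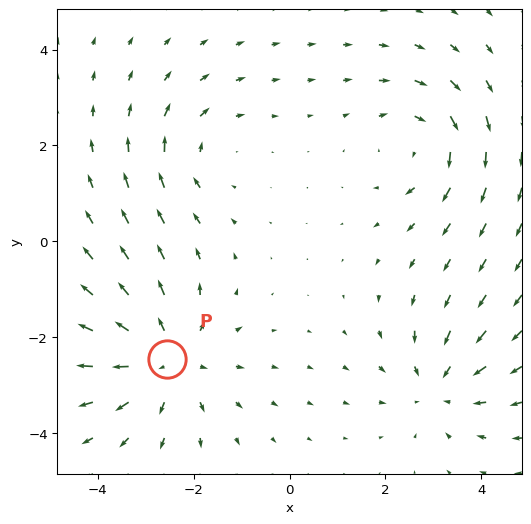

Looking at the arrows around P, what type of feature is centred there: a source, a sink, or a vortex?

At P (-2.6, -2.4) the arrows spread outward. Divergence about +4, curl ≈0 — positive divergence with near-zero curl is a source.

source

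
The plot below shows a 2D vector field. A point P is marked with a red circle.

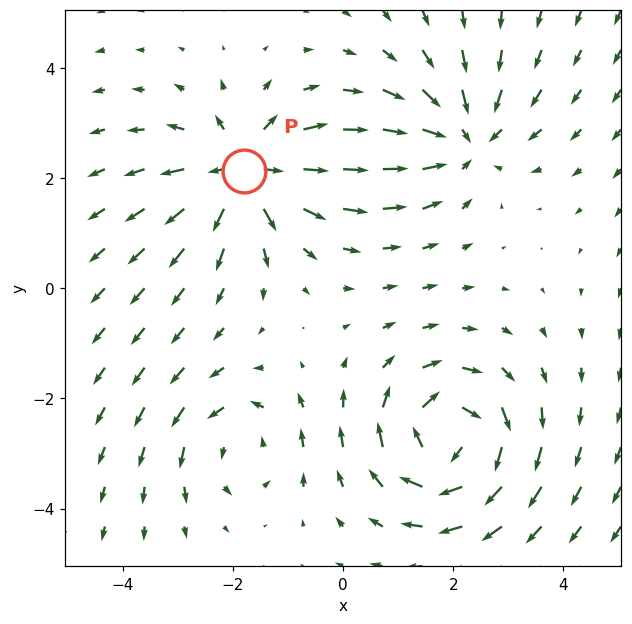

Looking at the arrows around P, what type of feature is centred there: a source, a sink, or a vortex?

At P (-1.8, 2.1) the arrows spread outward. Divergence about +5, curl ≈0 — positive divergence with near-zero curl is a source.

source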